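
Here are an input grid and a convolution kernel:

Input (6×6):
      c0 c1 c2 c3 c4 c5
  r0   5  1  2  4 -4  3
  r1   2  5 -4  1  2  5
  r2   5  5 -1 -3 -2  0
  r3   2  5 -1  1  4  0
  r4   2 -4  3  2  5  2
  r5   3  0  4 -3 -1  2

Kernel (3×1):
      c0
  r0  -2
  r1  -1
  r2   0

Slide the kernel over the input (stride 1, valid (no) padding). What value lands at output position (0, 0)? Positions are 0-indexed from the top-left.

The receptive field on the input at this output position is [5 / 2 / 5]. Elementwise product with the kernel and sum: 5·-2 + 2·-1.

-12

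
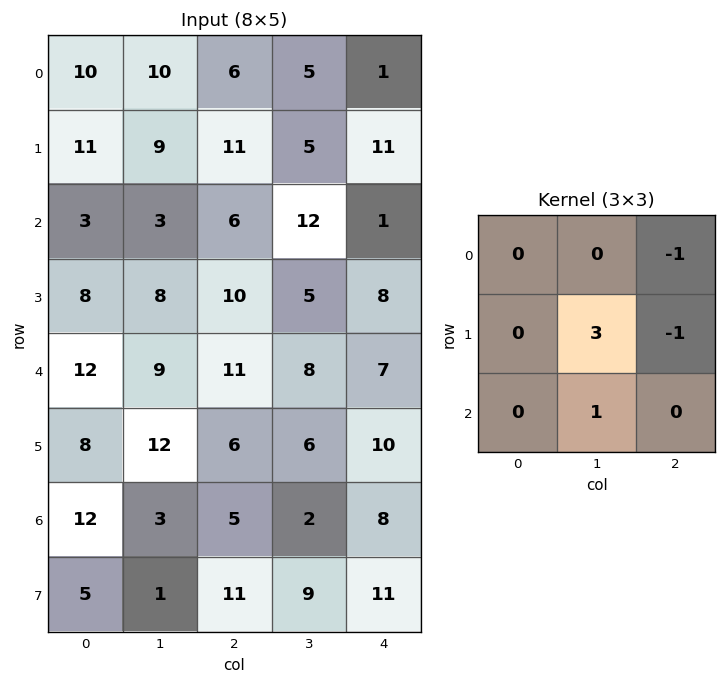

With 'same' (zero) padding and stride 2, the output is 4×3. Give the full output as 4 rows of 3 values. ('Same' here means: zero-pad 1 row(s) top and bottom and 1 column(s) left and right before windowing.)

31 24 14
5 11 11
27 26 31
26 18 35

Output[0,0]: The receptive field on the zero-padded input at this output position is [0 0 0 / 0 10 10 / 0 11 9]. Elementwise product with the kernel and sum: 0·-1 + 10·3 + 10·-1 + 11·1.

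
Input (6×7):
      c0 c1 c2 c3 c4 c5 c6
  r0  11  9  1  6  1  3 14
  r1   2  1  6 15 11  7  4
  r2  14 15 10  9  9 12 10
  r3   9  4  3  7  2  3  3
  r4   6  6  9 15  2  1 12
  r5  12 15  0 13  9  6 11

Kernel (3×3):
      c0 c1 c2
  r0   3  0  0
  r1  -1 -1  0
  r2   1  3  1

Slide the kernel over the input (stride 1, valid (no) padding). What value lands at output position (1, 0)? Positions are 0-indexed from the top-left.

The receptive field on the input at this output position is [2 1 6 / 14 15 10 / 9 4 3]. Elementwise product with the kernel and sum: 2·3 + 14·-1 + 15·-1 + 9·1 + 4·3 + 3·1.

1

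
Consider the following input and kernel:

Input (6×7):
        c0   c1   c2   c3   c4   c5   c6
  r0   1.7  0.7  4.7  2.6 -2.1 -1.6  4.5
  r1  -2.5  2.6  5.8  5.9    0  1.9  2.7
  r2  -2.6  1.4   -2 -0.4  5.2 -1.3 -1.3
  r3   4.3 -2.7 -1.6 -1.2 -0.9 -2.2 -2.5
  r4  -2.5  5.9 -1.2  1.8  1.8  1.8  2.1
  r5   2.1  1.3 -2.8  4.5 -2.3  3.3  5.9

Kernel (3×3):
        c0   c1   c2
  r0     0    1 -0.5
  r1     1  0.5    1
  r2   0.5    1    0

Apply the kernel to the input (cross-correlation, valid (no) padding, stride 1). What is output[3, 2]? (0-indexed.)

3.85

The receptive field on the input at this output position is [-1.6 -1.2 -0.9 / -1.2 1.8 1.8 / -2.8 4.5 -2.3]. Elementwise product with the kernel and sum: -1.2·1 + -0.9·-0.5 + -1.2·1 + 1.8·0.5 + 1.8·1 + -2.8·0.5 + 4.5·1.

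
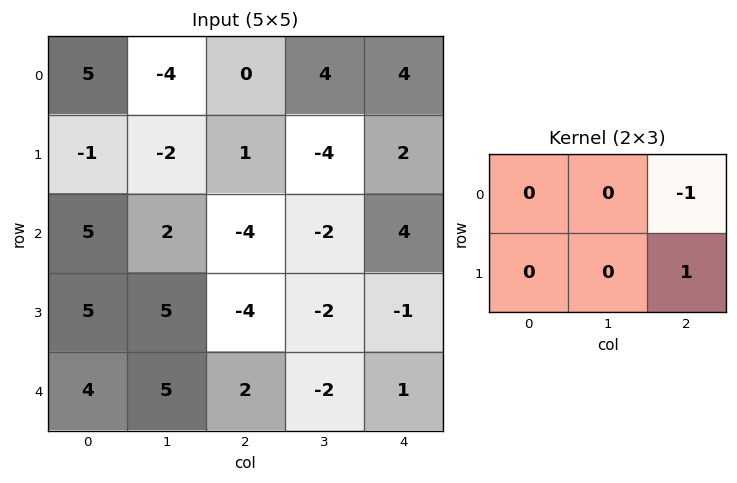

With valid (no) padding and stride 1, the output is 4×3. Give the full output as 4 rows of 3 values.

1 -8 -2
-5 2 2
0 0 -5
6 0 2

Output[0,0]: The receptive field on the input at this output position is [5 -4 0 / -1 -2 1]. Elementwise product with the kernel and sum: 0·-1 + 1·1.
Output[0,1]: The receptive field on the input at this output position is [-4 0 4 / -2 1 -4]. Elementwise product with the kernel and sum: 4·-1 + -4·1.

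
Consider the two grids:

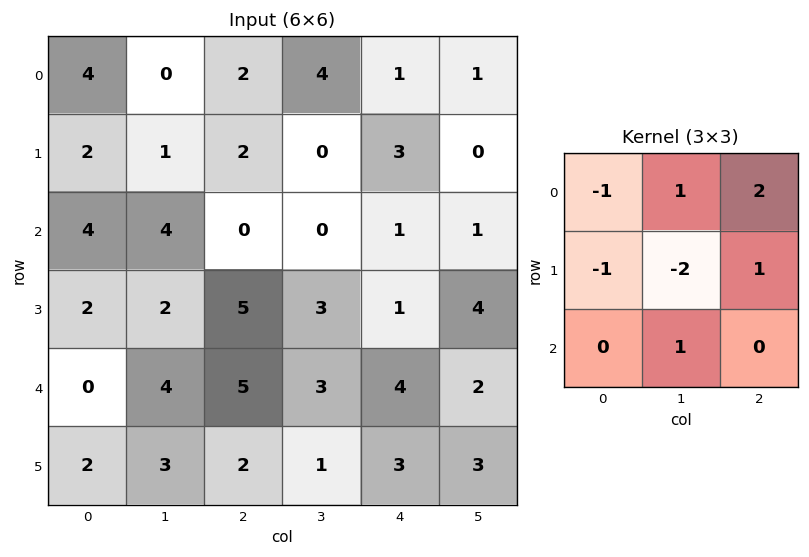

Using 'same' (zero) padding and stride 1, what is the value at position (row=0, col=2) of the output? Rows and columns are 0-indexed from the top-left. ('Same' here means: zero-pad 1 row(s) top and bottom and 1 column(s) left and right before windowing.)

The receptive field on the zero-padded input at this output position is [0 0 0 / 0 2 4 / 1 2 0]. Elementwise product with the kernel and sum: 0·-1 + 0·1 + 0·2 + 0·-1 + 2·-2 + 4·1 + 2·1.

2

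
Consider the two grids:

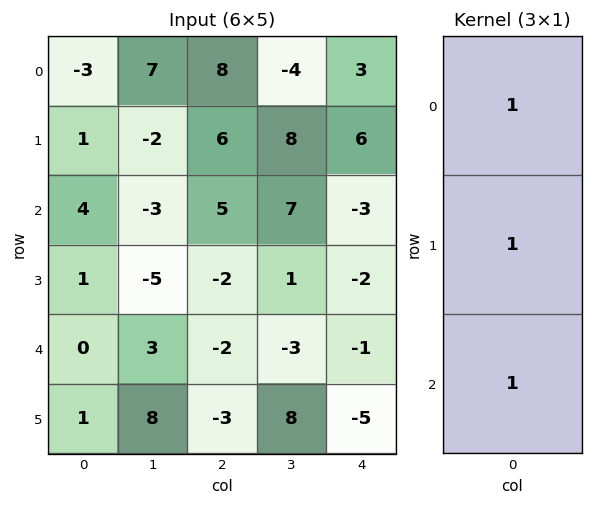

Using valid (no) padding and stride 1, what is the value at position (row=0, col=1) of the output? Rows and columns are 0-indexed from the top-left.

The receptive field on the input at this output position is [7 / -2 / -3]. Elementwise product with the kernel and sum: 7·1 + -2·1 + -3·1.

2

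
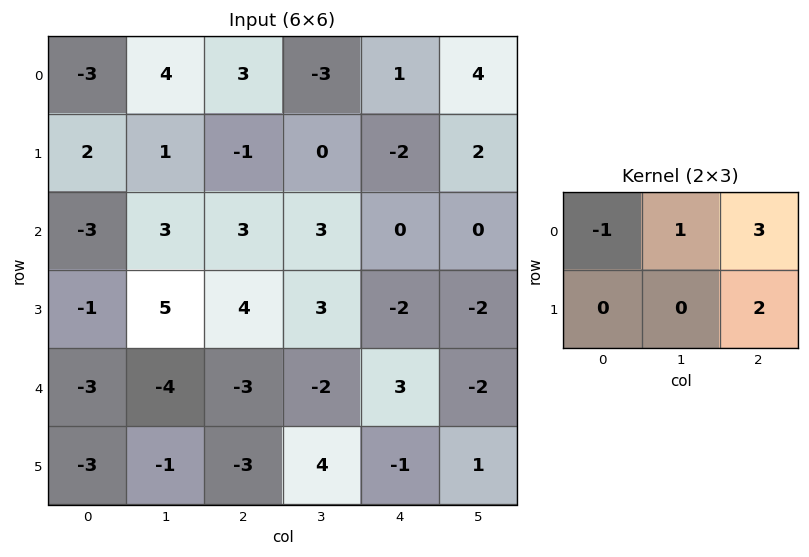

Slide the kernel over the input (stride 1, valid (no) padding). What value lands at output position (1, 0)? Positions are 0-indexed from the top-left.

2

The receptive field on the input at this output position is [2 1 -1 / -3 3 3]. Elementwise product with the kernel and sum: 2·-1 + 1·1 + -1·3 + 3·2.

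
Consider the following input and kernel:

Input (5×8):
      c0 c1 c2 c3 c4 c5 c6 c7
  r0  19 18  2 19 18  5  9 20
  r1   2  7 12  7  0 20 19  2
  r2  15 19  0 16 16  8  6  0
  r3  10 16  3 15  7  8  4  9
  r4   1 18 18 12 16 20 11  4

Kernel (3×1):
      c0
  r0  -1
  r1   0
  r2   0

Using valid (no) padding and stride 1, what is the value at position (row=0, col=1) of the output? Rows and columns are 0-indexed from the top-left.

The receptive field on the input at this output position is [18 / 7 / 19]. Elementwise product with the kernel and sum: 18·-1.

-18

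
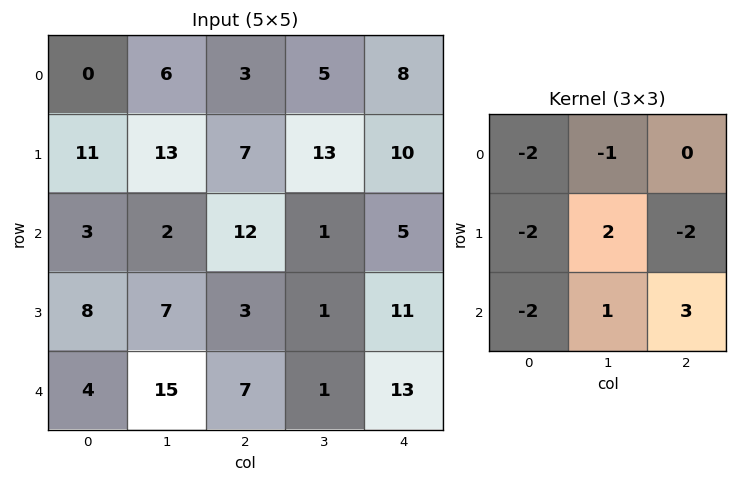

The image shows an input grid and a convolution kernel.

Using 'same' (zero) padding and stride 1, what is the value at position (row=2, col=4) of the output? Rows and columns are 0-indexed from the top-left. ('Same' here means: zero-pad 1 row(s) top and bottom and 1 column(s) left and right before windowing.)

The receptive field on the zero-padded input at this output position is [13 10 0 / 1 5 0 / 1 11 0]. Elementwise product with the kernel and sum: 13·-2 + 10·-1 + 1·-2 + 5·2 + 0·-2 + 1·-2 + 11·1 + 0·3.

-19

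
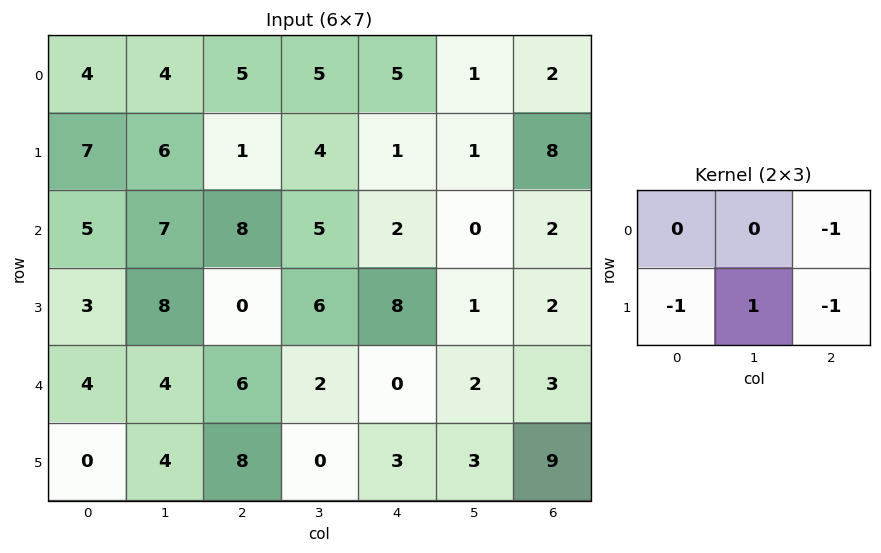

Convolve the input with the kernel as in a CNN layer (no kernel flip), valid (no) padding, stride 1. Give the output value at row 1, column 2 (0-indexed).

-6

The receptive field on the input at this output position is [1 4 1 / 8 5 2]. Elementwise product with the kernel and sum: 1·-1 + 8·-1 + 5·1 + 2·-1.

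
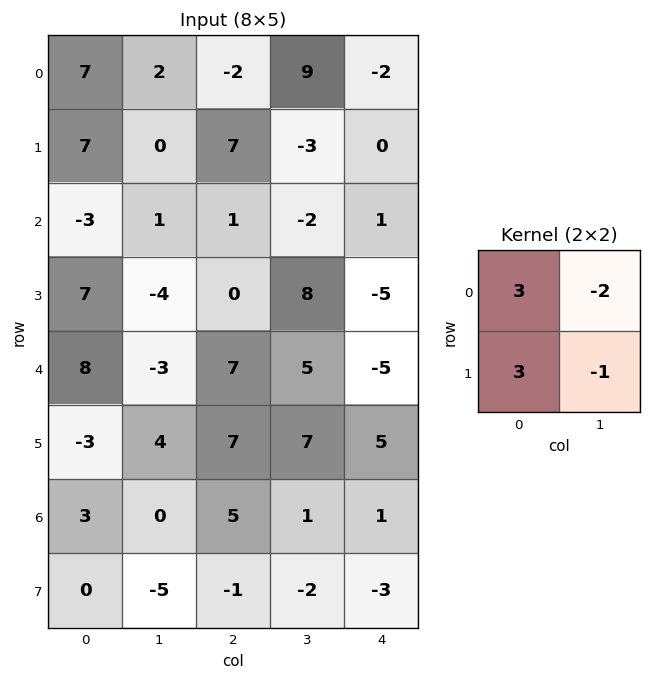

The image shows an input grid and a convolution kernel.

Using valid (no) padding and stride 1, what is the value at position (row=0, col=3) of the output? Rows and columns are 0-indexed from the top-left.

The receptive field on the input at this output position is [9 -2 / -3 0]. Elementwise product with the kernel and sum: 9·3 + -2·-2 + -3·3 + 0·-1.

22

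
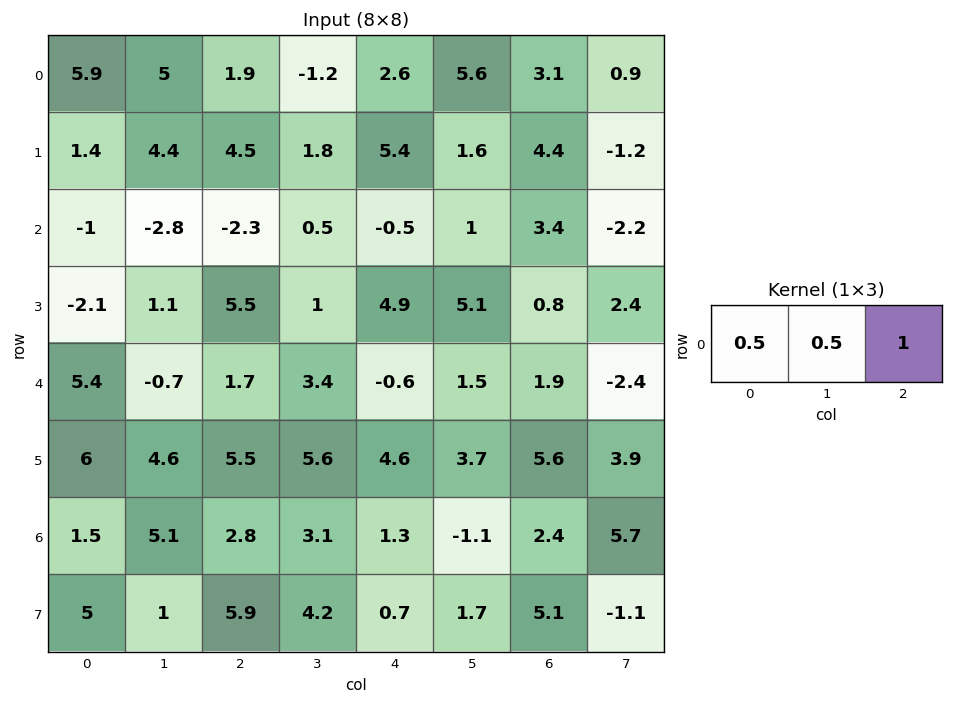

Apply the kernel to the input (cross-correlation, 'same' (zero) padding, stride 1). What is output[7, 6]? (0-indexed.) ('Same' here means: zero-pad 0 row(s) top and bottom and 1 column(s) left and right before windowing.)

2.3

The receptive field on the zero-padded input at this output position is [1.7 5.1 -1.1]. Elementwise product with the kernel and sum: 1.7·0.5 + 5.1·0.5 + -1.1·1.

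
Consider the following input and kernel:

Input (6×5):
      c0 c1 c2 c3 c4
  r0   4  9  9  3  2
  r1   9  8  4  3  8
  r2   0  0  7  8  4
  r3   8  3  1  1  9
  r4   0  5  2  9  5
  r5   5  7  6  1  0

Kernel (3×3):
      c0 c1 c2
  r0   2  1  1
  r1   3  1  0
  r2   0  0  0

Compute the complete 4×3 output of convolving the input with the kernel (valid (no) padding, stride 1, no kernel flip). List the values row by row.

Output[0,0]: The receptive field on the input at this output position is [4 9 9 / 9 8 4 / 0 0 7]. Elementwise product with the kernel and sum: 4·2 + 9·1 + 9·1 + 9·3 + 8·1.

61 58 38
30 30 48
34 25 30
25 25 27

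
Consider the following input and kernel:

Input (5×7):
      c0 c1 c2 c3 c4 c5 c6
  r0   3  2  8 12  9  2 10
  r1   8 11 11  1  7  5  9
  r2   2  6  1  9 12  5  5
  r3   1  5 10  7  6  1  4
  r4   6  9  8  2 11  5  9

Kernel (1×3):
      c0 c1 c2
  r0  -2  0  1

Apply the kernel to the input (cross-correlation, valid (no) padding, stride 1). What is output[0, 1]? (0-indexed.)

8

The receptive field on the input at this output position is [2 8 12]. Elementwise product with the kernel and sum: 2·-2 + 12·1.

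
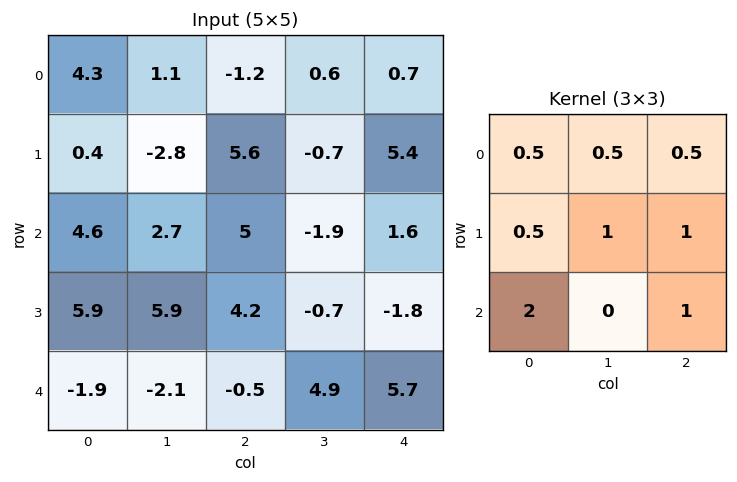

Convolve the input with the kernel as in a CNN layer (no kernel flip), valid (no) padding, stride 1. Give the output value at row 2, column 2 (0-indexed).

The receptive field on the input at this output position is [5 -1.9 1.6 / 4.2 -0.7 -1.8 / -0.5 4.9 5.7]. Elementwise product with the kernel and sum: 5·0.5 + -1.9·0.5 + 1.6·0.5 + 4.2·0.5 + -0.7·1 + -1.8·1 + -0.5·2 + 5.7·1.

6.65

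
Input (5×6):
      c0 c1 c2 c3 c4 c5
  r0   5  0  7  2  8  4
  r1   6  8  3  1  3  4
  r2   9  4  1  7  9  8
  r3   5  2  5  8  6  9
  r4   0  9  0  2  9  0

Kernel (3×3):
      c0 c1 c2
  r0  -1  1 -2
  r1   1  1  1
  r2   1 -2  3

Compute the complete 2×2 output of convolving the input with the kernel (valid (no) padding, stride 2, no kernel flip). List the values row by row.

2 0
-13 30

Output[0,0]: The receptive field on the input at this output position is [5 0 7 / 6 8 3 / 9 4 1]. Elementwise product with the kernel and sum: 5·-1 + 0·1 + 7·-2 + 6·1 + 8·1 + 3·1 + 9·1 + 4·-2 + 1·3.
Output[0,1]: The receptive field on the input at this output position is [7 2 8 / 3 1 3 / 1 7 9]. Elementwise product with the kernel and sum: 7·-1 + 2·1 + 8·-2 + 3·1 + 1·1 + 3·1 + 1·1 + 7·-2 + 9·3.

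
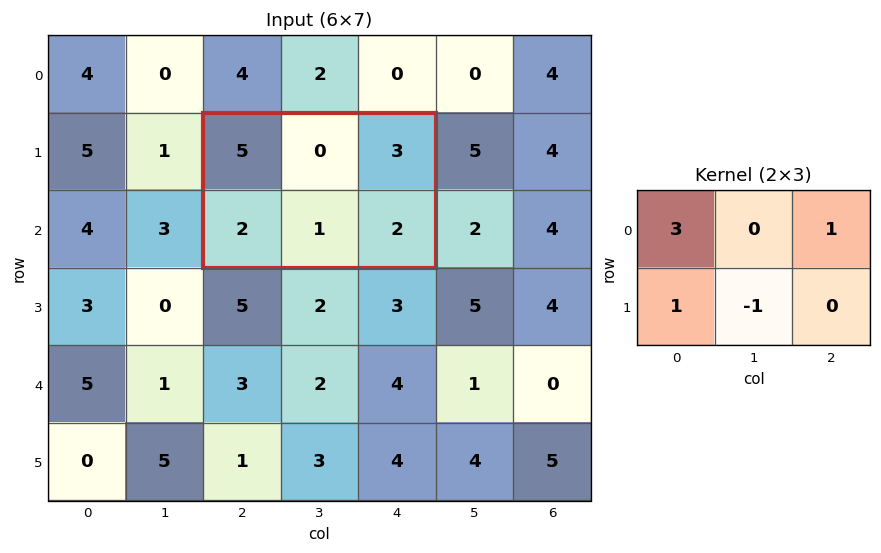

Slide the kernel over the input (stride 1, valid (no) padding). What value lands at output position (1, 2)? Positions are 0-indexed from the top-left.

19

The receptive field on the input at this output position is [5 0 3 / 2 1 2]. Elementwise product with the kernel and sum: 5·3 + 3·1 + 2·1 + 1·-1.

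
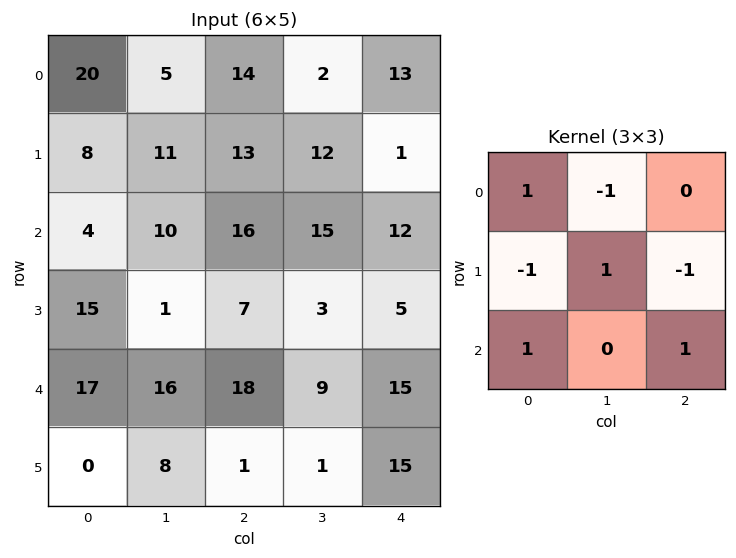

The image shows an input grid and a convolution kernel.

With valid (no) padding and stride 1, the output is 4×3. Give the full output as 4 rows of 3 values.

Output[0,0]: The receptive field on the input at this output position is [20 5 14 / 8 11 13 / 4 10 16]. Elementwise product with the kernel and sum: 20·1 + 5·-1 + 8·-1 + 11·1 + 13·-1 + 4·1 + 16·1.
Output[0,1]: The receptive field on the input at this output position is [5 14 2 / 11 13 12 / 10 16 15]. Elementwise product with the kernel and sum: 5·1 + 14·-1 + 11·-1 + 13·1 + 12·-1 + 10·1 + 15·1.

25 6 38
9 -7 0
8 22 25
-4 -4 -4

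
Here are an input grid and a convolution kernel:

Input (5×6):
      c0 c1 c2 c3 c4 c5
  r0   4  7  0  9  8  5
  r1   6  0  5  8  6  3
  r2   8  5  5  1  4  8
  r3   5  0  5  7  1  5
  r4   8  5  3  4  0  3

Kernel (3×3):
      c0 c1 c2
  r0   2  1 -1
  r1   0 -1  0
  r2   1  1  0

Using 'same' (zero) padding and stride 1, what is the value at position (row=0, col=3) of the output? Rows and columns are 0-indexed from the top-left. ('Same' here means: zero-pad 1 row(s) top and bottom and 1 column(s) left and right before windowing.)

4

The receptive field on the zero-padded input at this output position is [0 0 0 / 0 9 8 / 5 8 6]. Elementwise product with the kernel and sum: 0·2 + 0·1 + 0·-1 + 9·-1 + 5·1 + 8·1.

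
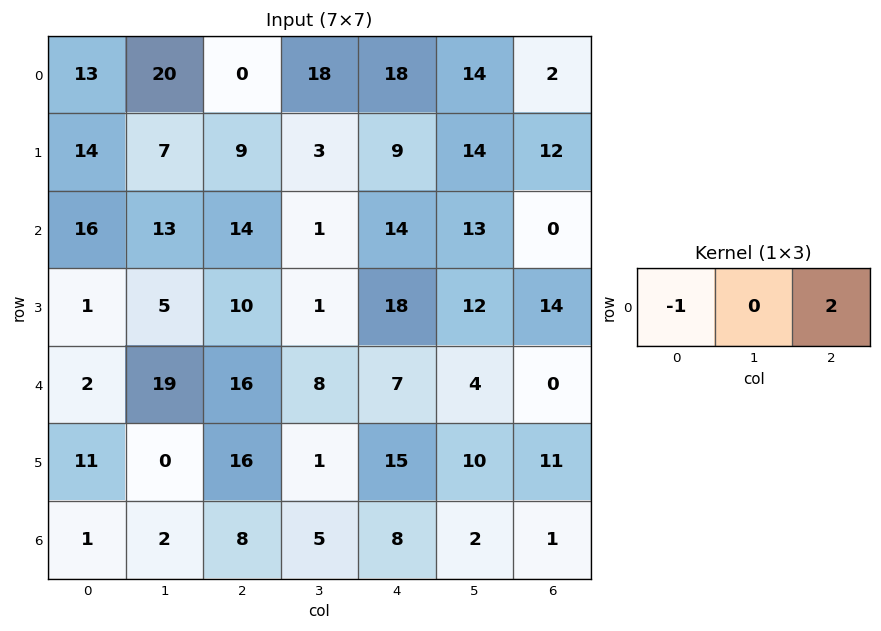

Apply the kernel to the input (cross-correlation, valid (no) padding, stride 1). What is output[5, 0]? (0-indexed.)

21

The receptive field on the input at this output position is [11 0 16]. Elementwise product with the kernel and sum: 11·-1 + 16·2.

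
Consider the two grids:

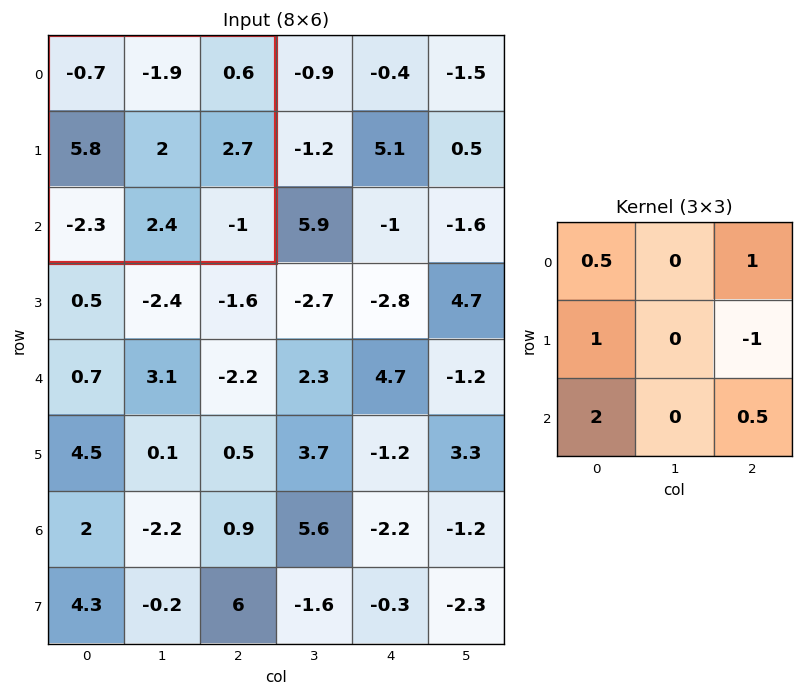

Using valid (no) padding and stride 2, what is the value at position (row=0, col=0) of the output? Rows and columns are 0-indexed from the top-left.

-1.75

The receptive field on the input at this output position is [-0.7 -1.9 0.6 / 5.8 2 2.7 / -2.3 2.4 -1]. Elementwise product with the kernel and sum: -0.7·0.5 + 0.6·1 + 5.8·1 + 2.7·-1 + -2.3·2 + -1·0.5.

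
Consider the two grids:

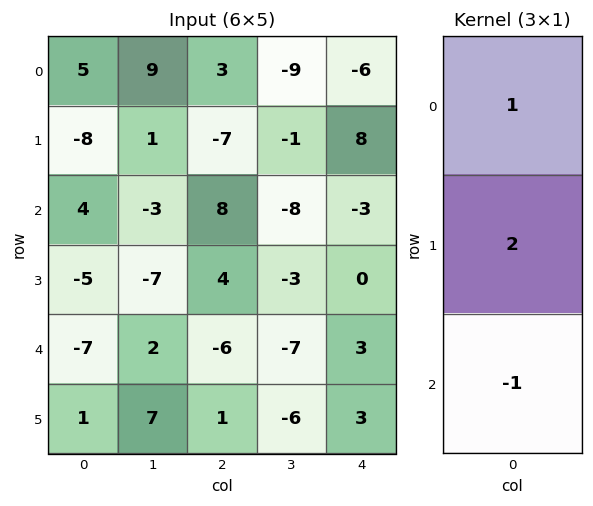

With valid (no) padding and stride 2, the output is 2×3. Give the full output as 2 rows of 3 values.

-15 -19 13
1 22 -6

Output[0,0]: The receptive field on the input at this output position is [5 / -8 / 4]. Elementwise product with the kernel and sum: 5·1 + -8·2 + 4·-1.
Output[0,1]: The receptive field on the input at this output position is [3 / -7 / 8]. Elementwise product with the kernel and sum: 3·1 + -7·2 + 8·-1.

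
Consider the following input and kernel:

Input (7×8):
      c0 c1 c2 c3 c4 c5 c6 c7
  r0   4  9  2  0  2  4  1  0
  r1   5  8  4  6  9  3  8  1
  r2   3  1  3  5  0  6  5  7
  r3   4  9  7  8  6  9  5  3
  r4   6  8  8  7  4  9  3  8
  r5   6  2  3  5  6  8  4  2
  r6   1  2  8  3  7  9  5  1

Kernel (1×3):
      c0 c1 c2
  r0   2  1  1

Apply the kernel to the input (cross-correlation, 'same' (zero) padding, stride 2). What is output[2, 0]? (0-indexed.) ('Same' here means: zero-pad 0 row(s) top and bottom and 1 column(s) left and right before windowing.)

The receptive field on the zero-padded input at this output position is [0 6 8]. Elementwise product with the kernel and sum: 0·2 + 6·1 + 8·1.

14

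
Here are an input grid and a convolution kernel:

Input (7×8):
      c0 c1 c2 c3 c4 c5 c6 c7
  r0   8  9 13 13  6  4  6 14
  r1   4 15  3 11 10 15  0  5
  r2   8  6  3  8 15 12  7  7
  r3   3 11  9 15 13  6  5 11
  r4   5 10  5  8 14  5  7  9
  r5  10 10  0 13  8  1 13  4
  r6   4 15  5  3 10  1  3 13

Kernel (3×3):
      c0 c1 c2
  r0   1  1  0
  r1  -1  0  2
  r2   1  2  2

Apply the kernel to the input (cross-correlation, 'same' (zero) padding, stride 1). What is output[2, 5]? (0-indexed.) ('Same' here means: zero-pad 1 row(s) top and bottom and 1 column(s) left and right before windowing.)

59

The receptive field on the zero-padded input at this output position is [10 15 0 / 15 12 7 / 13 6 5]. Elementwise product with the kernel and sum: 10·1 + 15·1 + 15·-1 + 7·2 + 13·1 + 6·2 + 5·2.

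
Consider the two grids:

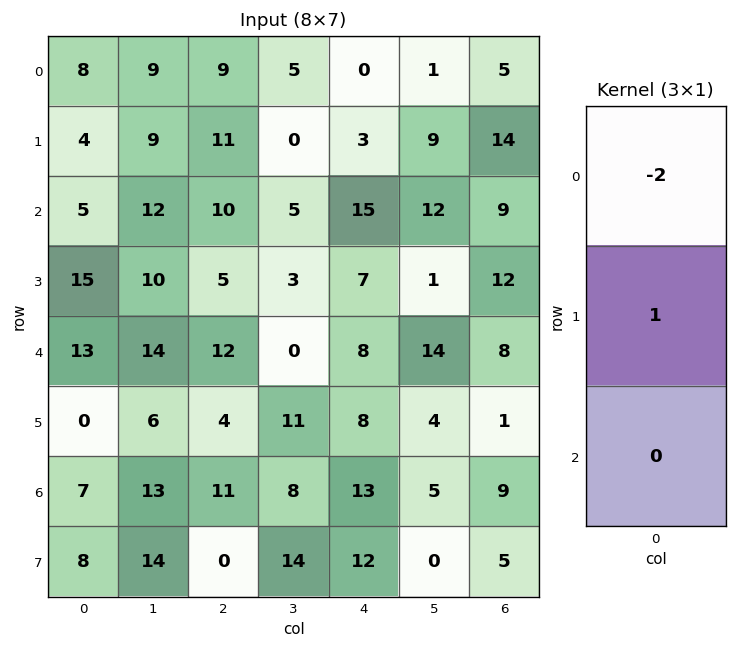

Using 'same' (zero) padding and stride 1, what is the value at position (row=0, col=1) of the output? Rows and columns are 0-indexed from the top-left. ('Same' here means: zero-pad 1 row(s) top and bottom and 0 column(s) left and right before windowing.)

9

The receptive field on the zero-padded input at this output position is [0 / 9 / 9]. Elementwise product with the kernel and sum: 0·-2 + 9·1.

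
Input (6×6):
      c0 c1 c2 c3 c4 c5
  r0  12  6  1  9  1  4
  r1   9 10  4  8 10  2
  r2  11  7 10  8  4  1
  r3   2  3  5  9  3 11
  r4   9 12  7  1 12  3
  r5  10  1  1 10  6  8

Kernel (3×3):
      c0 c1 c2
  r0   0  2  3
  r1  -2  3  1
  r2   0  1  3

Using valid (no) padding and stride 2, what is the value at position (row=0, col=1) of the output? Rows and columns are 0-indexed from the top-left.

67

The receptive field on the input at this output position is [1 9 1 / 4 8 10 / 10 8 4]. Elementwise product with the kernel and sum: 9·2 + 1·3 + 4·-2 + 8·3 + 10·1 + 8·1 + 4·3.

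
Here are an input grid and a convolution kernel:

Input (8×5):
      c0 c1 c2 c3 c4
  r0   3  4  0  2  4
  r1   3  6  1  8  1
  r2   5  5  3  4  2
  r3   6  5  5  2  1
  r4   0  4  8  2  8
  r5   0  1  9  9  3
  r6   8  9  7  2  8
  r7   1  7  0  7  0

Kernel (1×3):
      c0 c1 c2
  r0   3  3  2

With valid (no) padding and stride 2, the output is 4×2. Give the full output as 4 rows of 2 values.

21 14
36 25
28 46
65 43

Output[0,0]: The receptive field on the input at this output position is [3 4 0]. Elementwise product with the kernel and sum: 3·3 + 4·3 + 0·2.
Output[0,1]: The receptive field on the input at this output position is [0 2 4]. Elementwise product with the kernel and sum: 0·3 + 2·3 + 4·2.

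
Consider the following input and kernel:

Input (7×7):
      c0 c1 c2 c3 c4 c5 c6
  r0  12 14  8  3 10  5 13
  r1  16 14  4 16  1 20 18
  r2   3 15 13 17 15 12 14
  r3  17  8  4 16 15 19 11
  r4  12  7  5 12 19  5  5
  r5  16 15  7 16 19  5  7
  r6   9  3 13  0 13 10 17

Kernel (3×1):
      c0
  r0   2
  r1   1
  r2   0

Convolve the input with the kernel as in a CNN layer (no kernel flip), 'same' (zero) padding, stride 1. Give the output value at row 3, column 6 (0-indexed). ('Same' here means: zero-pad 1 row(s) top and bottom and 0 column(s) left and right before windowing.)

The receptive field on the zero-padded input at this output position is [14 / 11 / 5]. Elementwise product with the kernel and sum: 14·2 + 11·1.

39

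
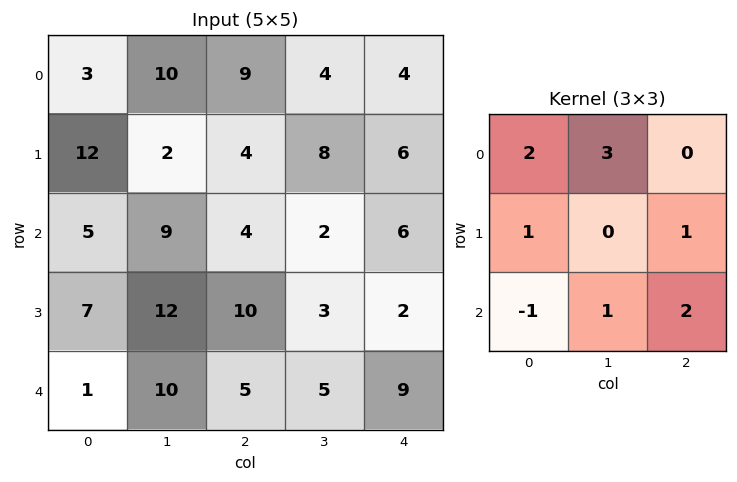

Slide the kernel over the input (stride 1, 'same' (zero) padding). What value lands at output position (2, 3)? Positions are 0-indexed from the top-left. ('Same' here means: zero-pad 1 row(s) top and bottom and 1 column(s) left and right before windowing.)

The receptive field on the zero-padded input at this output position is [4 8 6 / 4 2 6 / 10 3 2]. Elementwise product with the kernel and sum: 4·2 + 8·3 + 4·1 + 6·1 + 10·-1 + 3·1 + 2·2.

39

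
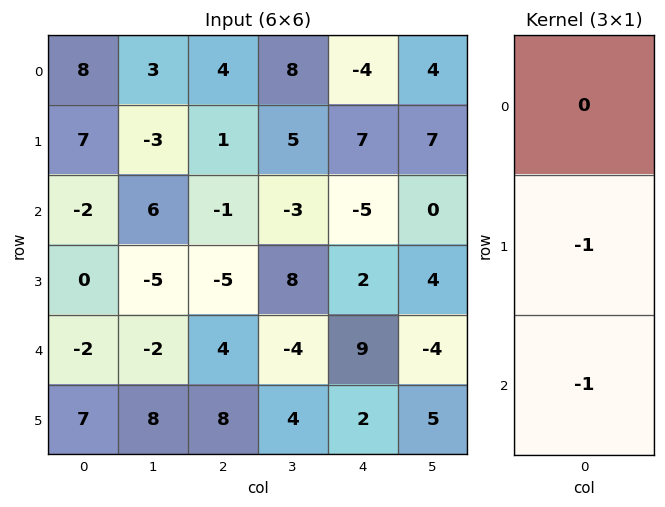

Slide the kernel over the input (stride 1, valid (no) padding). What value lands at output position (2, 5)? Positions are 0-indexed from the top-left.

0

The receptive field on the input at this output position is [0 / 4 / -4]. Elementwise product with the kernel and sum: 4·-1 + -4·-1.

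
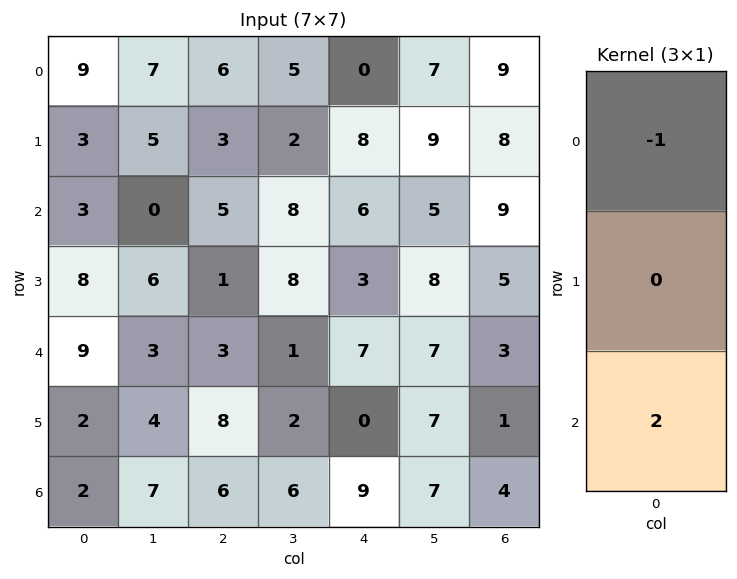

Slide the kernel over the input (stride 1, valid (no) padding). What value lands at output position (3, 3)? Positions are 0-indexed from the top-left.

-4

The receptive field on the input at this output position is [8 / 1 / 2]. Elementwise product with the kernel and sum: 8·-1 + 2·2.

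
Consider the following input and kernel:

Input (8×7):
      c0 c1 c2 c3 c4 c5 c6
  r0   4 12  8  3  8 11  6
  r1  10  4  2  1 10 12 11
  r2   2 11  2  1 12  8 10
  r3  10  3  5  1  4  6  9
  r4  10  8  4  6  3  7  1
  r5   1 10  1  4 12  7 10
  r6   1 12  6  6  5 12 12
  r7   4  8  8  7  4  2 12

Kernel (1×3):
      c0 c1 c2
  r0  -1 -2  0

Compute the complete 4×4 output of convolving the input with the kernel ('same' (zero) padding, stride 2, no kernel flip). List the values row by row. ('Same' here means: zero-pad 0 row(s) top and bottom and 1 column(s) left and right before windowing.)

Output[0,0]: The receptive field on the zero-padded input at this output position is [0 4 12]. Elementwise product with the kernel and sum: 0·-1 + 4·-2.

-8 -28 -19 -23
-4 -15 -25 -28
-20 -16 -12 -9
-2 -24 -16 -36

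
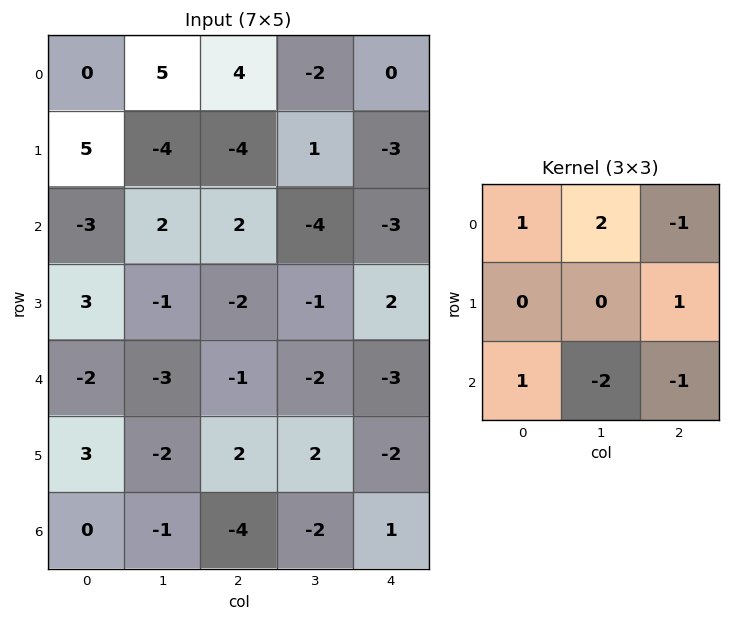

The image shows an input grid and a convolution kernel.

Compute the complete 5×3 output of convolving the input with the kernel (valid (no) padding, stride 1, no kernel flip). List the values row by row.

-7 18 10
10 -13 -4
2 10 5
7 -14 -9
1 8 -5

Output[0,0]: The receptive field on the input at this output position is [0 5 4 / 5 -4 -4 / -3 2 2]. Elementwise product with the kernel and sum: 0·1 + 5·2 + 4·-1 + -4·1 + -3·1 + 2·-2 + 2·-1.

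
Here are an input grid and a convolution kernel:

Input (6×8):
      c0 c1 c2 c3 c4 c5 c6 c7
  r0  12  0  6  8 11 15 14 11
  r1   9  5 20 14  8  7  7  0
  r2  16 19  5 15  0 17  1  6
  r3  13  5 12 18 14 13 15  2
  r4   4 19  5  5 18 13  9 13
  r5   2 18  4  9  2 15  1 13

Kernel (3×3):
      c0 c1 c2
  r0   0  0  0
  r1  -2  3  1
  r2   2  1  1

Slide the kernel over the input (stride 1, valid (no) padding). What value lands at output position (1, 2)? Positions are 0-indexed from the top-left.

The receptive field on the input at this output position is [20 14 8 / 5 15 0 / 12 18 14]. Elementwise product with the kernel and sum: 5·-2 + 15·3 + 0·1 + 12·2 + 18·1 + 14·1.

91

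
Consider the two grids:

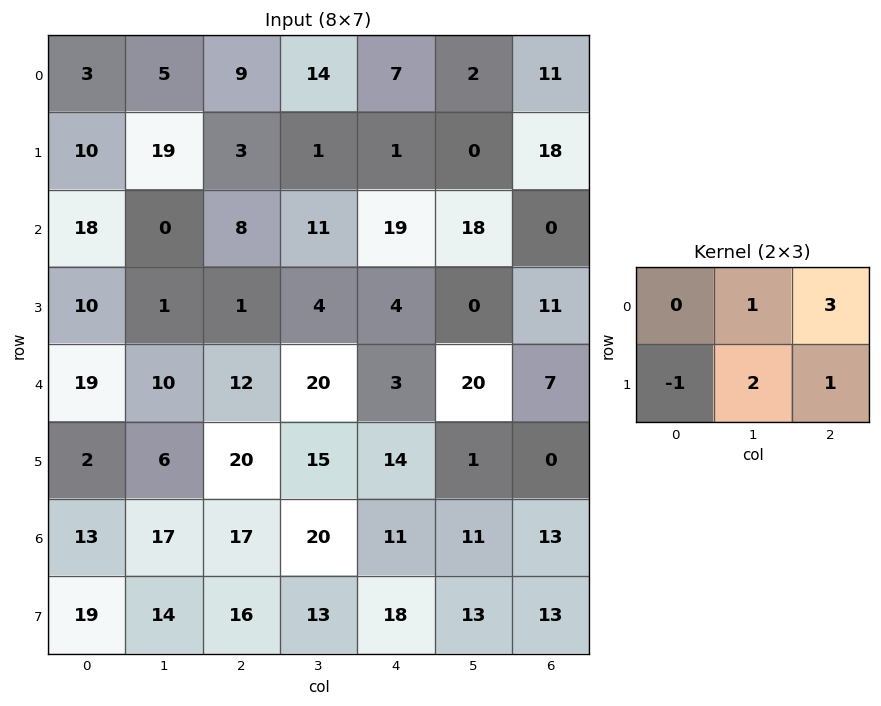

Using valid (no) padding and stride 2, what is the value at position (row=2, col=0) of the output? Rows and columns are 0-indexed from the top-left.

The receptive field on the input at this output position is [19 10 12 / 2 6 20]. Elementwise product with the kernel and sum: 10·1 + 12·3 + 2·-1 + 6·2 + 20·1.

76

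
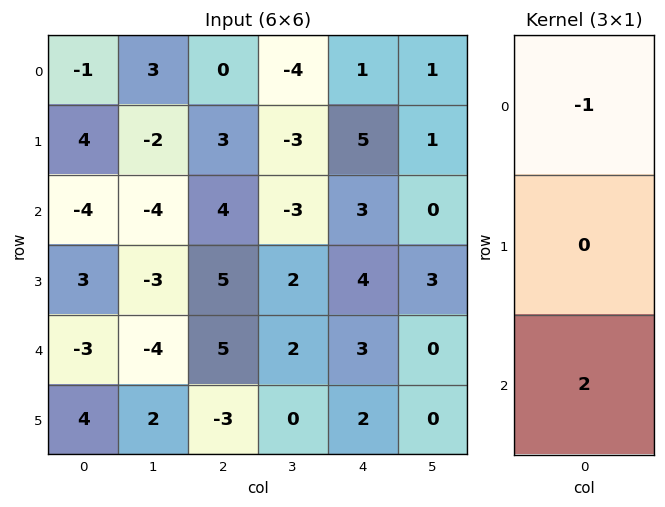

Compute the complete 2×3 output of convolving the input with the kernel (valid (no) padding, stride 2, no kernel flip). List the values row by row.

-7 8 5
-2 6 3

Output[0,0]: The receptive field on the input at this output position is [-1 / 4 / -4]. Elementwise product with the kernel and sum: -1·-1 + -4·2.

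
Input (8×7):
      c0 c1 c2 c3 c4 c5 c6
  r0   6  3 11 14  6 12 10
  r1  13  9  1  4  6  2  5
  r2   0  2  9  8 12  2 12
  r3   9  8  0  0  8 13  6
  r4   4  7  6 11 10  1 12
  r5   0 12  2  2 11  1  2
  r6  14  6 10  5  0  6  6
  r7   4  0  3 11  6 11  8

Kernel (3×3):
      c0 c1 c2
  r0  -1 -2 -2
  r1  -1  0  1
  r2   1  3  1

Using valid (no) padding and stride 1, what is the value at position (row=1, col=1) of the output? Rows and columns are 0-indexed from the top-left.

-5

The receptive field on the input at this output position is [9 1 4 / 2 9 8 / 8 0 0]. Elementwise product with the kernel and sum: 9·-1 + 1·-2 + 4·-2 + 2·-1 + 8·1 + 8·1 + 0·3 + 0·1.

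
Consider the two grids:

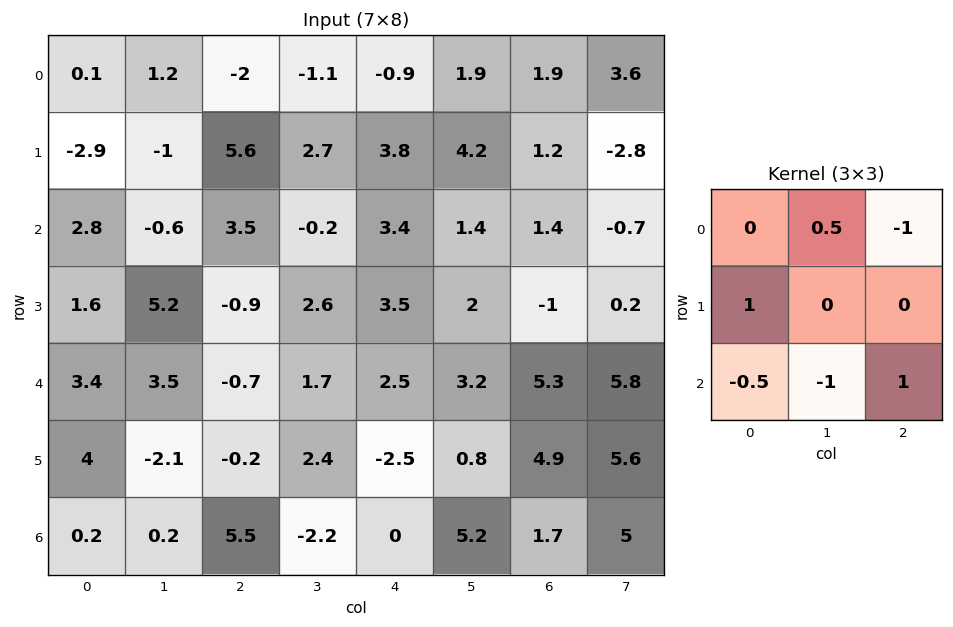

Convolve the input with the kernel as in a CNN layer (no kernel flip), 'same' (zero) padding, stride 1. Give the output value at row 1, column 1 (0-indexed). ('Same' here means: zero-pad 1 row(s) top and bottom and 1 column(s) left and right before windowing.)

2.4

The receptive field on the zero-padded input at this output position is [0.1 1.2 -2 / -2.9 -1 5.6 / 2.8 -0.6 3.5]. Elementwise product with the kernel and sum: 1.2·0.5 + -2·-1 + -2.9·1 + 2.8·-0.5 + -0.6·-1 + 3.5·1.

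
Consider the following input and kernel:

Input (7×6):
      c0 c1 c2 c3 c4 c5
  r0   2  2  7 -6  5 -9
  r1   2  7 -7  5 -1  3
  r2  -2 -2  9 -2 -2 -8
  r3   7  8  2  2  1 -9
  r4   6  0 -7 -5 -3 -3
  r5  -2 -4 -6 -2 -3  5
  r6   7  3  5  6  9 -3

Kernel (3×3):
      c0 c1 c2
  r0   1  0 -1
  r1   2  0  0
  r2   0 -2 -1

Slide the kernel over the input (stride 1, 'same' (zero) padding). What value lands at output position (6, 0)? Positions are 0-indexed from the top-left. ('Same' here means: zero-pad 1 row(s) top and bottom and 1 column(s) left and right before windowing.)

The receptive field on the zero-padded input at this output position is [0 -2 -4 / 0 7 3 / 0 0 0]. Elementwise product with the kernel and sum: 0·1 + -4·-1 + 0·2 + 0·-2 + 0·-1.

4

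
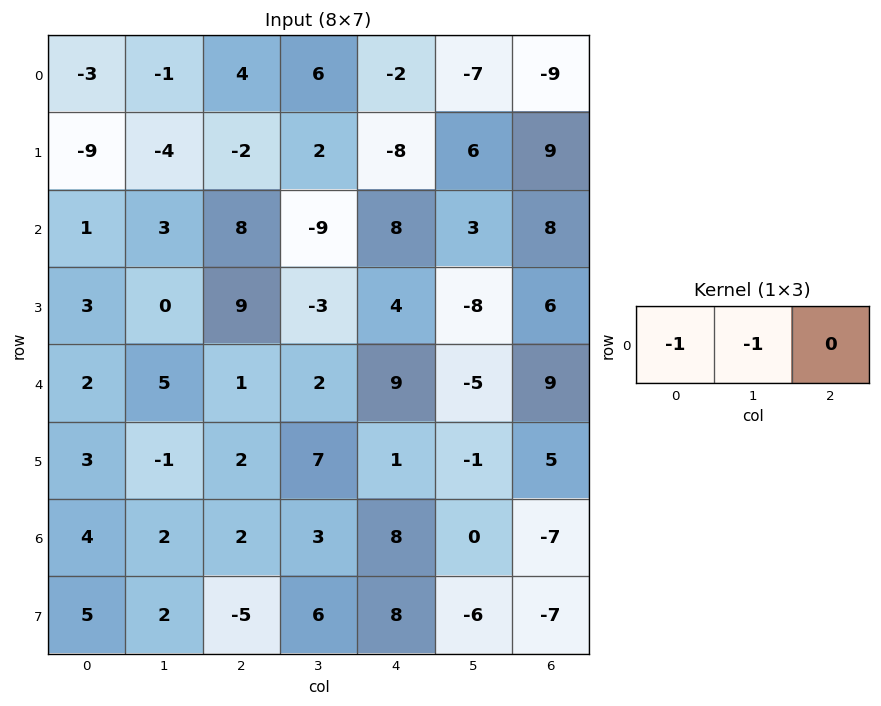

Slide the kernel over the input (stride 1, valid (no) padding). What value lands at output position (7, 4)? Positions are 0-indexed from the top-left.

-2

The receptive field on the input at this output position is [8 -6 -7]. Elementwise product with the kernel and sum: 8·-1 + -6·-1.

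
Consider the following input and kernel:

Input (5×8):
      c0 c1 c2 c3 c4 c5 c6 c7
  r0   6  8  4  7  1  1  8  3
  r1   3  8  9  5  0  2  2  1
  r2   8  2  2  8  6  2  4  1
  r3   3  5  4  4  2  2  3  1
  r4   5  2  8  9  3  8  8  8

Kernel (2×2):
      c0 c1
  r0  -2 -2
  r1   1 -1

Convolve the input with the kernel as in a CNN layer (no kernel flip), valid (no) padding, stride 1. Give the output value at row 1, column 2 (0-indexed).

The receptive field on the input at this output position is [9 5 / 2 8]. Elementwise product with the kernel and sum: 9·-2 + 5·-2 + 2·1 + 8·-1.

-34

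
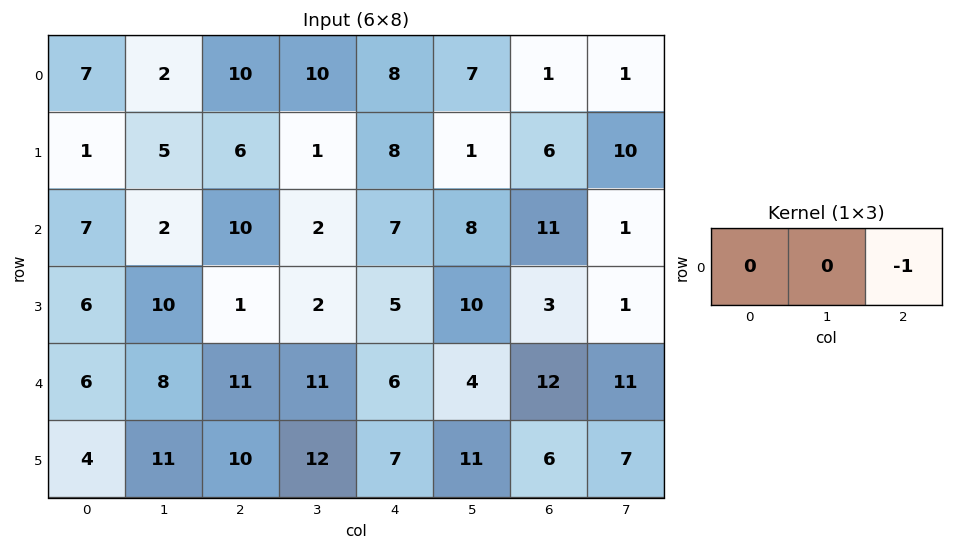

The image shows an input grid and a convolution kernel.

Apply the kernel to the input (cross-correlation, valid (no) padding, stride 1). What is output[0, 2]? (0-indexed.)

The receptive field on the input at this output position is [10 10 8]. Elementwise product with the kernel and sum: 8·-1.

-8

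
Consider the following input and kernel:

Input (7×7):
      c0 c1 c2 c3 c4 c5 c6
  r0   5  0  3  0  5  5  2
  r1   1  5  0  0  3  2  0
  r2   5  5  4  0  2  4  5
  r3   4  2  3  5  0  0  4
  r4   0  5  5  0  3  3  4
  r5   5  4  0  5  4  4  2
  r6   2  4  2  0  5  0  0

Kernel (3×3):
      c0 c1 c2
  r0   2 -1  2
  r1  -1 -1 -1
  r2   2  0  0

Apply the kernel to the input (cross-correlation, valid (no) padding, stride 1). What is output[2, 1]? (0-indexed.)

6

The receptive field on the input at this output position is [5 4 0 / 2 3 5 / 5 5 0]. Elementwise product with the kernel and sum: 5·2 + 4·-1 + 0·2 + 2·-1 + 3·-1 + 5·-1 + 5·2.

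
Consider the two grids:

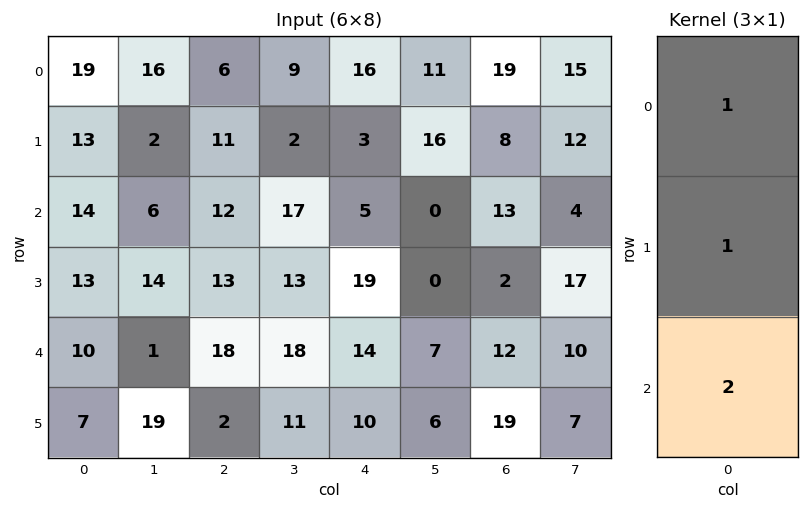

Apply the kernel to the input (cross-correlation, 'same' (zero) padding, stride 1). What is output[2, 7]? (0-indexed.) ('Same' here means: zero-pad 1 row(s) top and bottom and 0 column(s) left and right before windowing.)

50

The receptive field on the zero-padded input at this output position is [12 / 4 / 17]. Elementwise product with the kernel and sum: 12·1 + 4·1 + 17·2.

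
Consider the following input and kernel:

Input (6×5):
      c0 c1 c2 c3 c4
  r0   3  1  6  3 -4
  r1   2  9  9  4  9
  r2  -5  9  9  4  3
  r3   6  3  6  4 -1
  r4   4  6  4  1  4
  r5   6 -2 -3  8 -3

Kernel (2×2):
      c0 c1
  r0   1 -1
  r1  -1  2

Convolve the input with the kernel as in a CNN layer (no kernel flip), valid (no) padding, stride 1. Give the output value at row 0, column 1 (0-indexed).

The receptive field on the input at this output position is [1 6 / 9 9]. Elementwise product with the kernel and sum: 1·1 + 6·-1 + 9·-1 + 9·2.

4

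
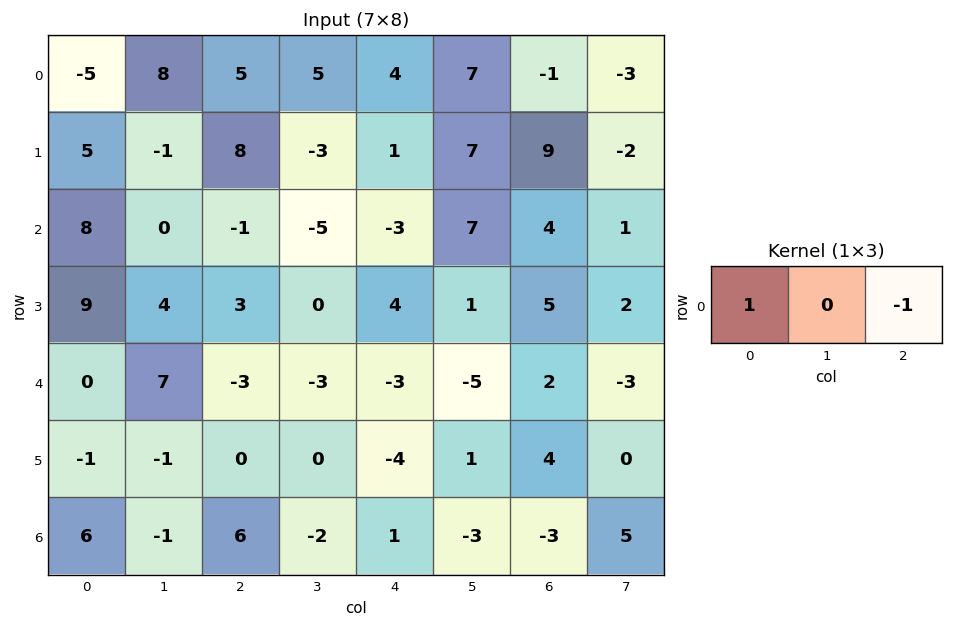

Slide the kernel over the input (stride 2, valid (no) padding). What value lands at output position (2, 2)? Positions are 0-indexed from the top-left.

-5

The receptive field on the input at this output position is [-3 -5 2]. Elementwise product with the kernel and sum: -3·1 + 2·-1.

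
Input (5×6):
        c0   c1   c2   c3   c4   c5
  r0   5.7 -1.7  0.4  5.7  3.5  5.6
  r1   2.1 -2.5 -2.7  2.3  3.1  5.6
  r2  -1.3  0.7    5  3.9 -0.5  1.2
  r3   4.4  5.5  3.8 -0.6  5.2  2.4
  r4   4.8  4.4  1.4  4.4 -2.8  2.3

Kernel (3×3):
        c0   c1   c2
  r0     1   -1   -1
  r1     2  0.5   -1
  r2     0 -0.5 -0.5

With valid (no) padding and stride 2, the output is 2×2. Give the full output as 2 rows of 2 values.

9.8 -17.85
-2.15 2.9

Output[0,0]: The receptive field on the input at this output position is [5.7 -1.7 0.4 / 2.1 -2.5 -2.7 / -1.3 0.7 5]. Elementwise product with the kernel and sum: 5.7·1 + -1.7·-1 + 0.4·-1 + 2.1·2 + -2.5·0.5 + -2.7·-1 + 0.7·-0.5 + 5·-0.5.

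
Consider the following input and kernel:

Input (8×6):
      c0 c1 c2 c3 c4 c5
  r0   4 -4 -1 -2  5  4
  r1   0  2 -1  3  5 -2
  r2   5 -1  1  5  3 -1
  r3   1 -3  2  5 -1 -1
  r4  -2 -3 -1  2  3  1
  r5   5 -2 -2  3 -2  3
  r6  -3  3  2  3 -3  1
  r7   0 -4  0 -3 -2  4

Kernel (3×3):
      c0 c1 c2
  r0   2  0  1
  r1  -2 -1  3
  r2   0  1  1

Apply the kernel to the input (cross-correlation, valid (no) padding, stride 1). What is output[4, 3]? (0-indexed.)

The receptive field on the input at this output position is [2 3 1 / 3 -2 3 / 3 -3 1]. Elementwise product with the kernel and sum: 2·2 + 1·1 + 3·-2 + -2·-1 + 3·3 + -3·1 + 1·1.

8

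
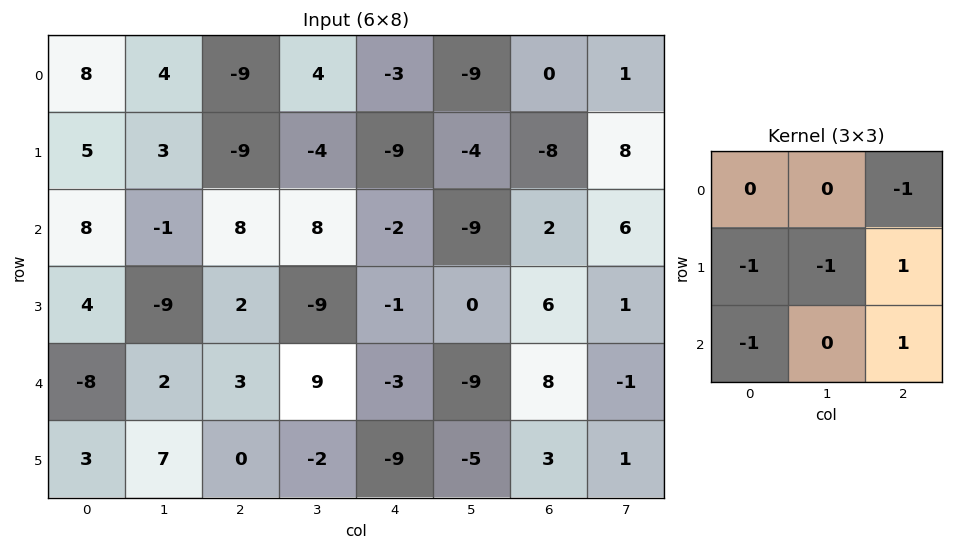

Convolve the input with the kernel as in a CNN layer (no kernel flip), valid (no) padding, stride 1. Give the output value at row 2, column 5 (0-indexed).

The receptive field on the input at this output position is [-9 2 6 / 0 6 1 / -9 8 -1]. Elementwise product with the kernel and sum: 6·-1 + 0·-1 + 6·-1 + 1·1 + -9·-1 + -1·1.

-3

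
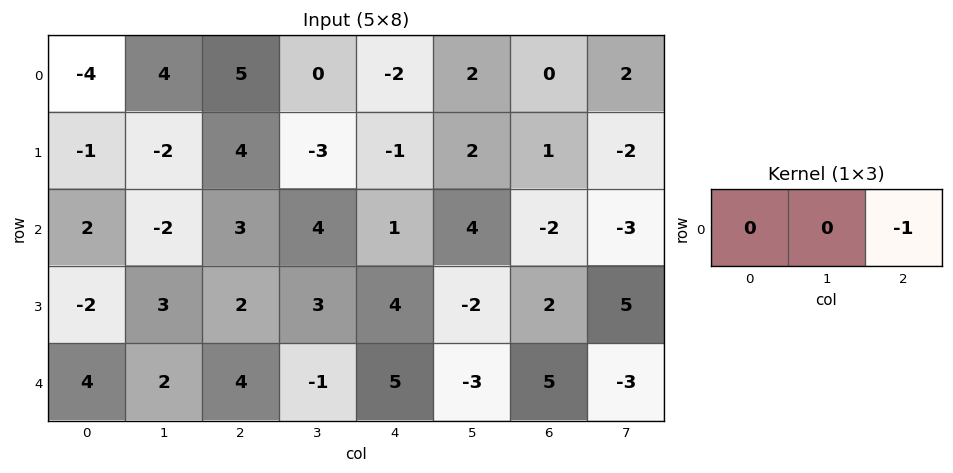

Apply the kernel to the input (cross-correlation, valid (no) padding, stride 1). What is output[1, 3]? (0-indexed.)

The receptive field on the input at this output position is [-3 -1 2]. Elementwise product with the kernel and sum: 2·-1.

-2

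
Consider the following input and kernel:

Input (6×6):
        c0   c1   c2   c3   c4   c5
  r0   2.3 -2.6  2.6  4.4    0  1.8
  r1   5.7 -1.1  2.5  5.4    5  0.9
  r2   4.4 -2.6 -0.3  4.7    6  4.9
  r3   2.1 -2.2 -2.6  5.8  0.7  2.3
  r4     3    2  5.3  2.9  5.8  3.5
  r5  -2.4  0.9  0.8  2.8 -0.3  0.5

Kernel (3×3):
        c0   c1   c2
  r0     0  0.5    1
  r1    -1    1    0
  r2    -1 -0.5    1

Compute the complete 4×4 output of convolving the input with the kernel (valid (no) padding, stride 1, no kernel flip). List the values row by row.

-8.9 16.75 9.05 -1.4
-8.65 18.25 13.1 0.85
-4.6 2.4 15.8 0.5
-1.95 9.3 -1.3 3.4

Output[0,0]: The receptive field on the input at this output position is [2.3 -2.6 2.6 / 5.7 -1.1 2.5 / 4.4 -2.6 -0.3]. Elementwise product with the kernel and sum: -2.6·0.5 + 2.6·1 + 5.7·-1 + -1.1·1 + 4.4·-1 + -2.6·-0.5 + -0.3·1.
Output[0,1]: The receptive field on the input at this output position is [-2.6 2.6 4.4 / -1.1 2.5 5.4 / -2.6 -0.3 4.7]. Elementwise product with the kernel and sum: 2.6·0.5 + 4.4·1 + -1.1·-1 + 2.5·1 + -2.6·-1 + -0.3·-0.5 + 4.7·1.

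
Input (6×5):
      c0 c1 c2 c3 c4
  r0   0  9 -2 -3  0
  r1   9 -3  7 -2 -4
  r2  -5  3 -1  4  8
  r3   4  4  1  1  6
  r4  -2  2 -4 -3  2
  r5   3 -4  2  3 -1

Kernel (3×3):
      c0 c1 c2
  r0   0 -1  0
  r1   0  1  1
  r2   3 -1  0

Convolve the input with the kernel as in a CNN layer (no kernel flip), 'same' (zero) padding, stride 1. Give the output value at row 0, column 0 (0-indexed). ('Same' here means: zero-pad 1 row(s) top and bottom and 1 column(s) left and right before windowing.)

0

The receptive field on the zero-padded input at this output position is [0 0 0 / 0 0 9 / 0 9 -3]. Elementwise product with the kernel and sum: 0·-1 + 0·1 + 9·1 + 0·3 + 9·-1.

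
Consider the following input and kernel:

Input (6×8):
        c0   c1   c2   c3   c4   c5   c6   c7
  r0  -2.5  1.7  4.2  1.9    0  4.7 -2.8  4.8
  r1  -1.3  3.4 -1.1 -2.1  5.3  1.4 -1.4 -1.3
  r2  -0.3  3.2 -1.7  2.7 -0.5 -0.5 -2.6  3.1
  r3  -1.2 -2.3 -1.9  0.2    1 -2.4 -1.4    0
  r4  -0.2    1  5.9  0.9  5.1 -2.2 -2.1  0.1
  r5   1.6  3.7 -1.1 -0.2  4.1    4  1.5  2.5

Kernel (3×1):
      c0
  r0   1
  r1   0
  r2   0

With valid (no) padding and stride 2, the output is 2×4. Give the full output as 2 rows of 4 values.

-2.5 4.2 0 -2.8
-0.3 -1.7 -0.5 -2.6

Output[0,0]: The receptive field on the input at this output position is [-2.5 / -1.3 / -0.3]. Elementwise product with the kernel and sum: -2.5·1.
Output[0,1]: The receptive field on the input at this output position is [4.2 / -1.1 / -1.7]. Elementwise product with the kernel and sum: 4.2·1.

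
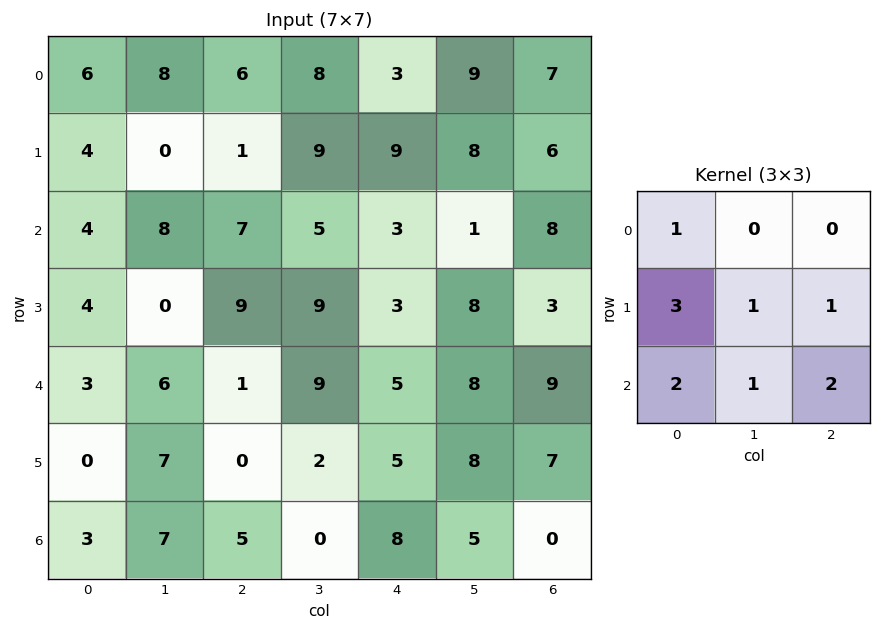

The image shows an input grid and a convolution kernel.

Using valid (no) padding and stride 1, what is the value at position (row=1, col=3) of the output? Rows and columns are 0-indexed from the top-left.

The receptive field on the input at this output position is [9 9 8 / 5 3 1 / 9 3 8]. Elementwise product with the kernel and sum: 9·1 + 5·3 + 3·1 + 1·1 + 9·2 + 3·1 + 8·2.

65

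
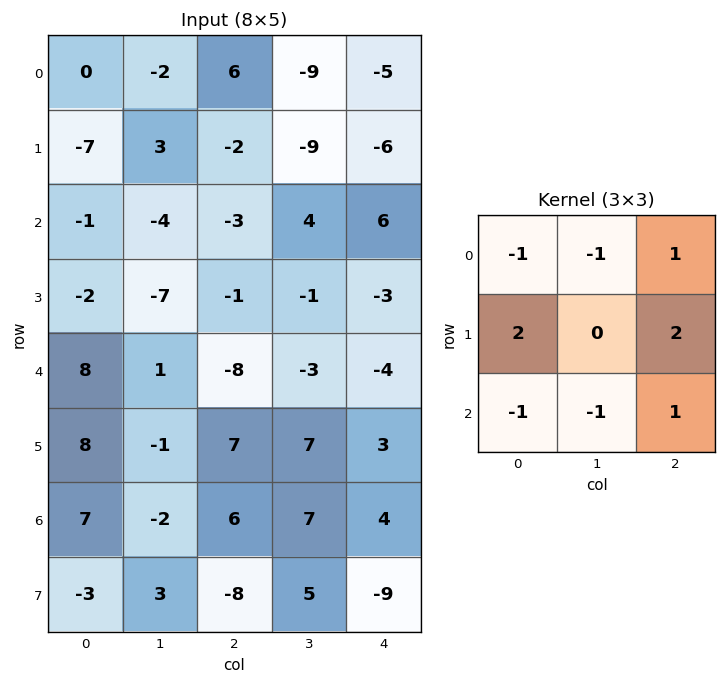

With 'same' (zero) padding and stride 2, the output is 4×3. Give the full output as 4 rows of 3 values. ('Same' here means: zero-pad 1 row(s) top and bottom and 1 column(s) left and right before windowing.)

Output[0,0]: The receptive field on the zero-padded input at this output position is [0 0 0 / 0 0 -2 / 0 -7 3]. Elementwise product with the kernel and sum: 0·-1 + 0·-1 + 0·1 + 0·2 + -2·2 + 0·-1 + -7·-1 + 3·1.

6 -32 -3
-3 -3 27
-12 4 -12
-7 21 8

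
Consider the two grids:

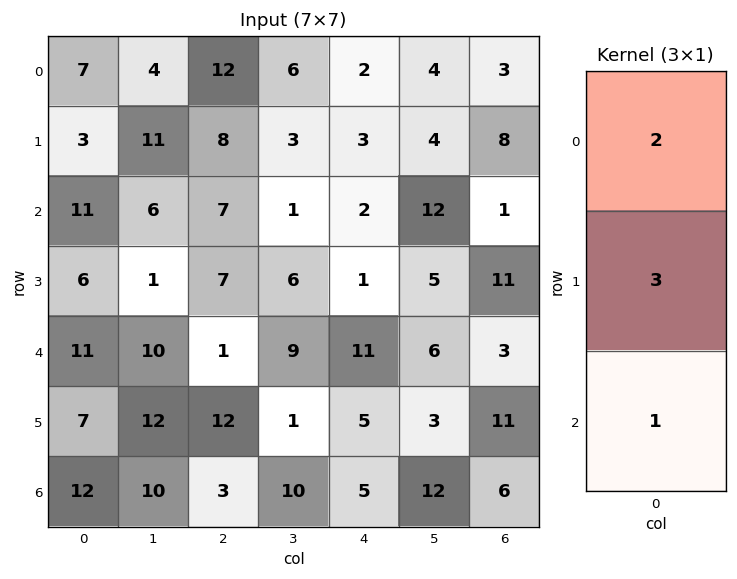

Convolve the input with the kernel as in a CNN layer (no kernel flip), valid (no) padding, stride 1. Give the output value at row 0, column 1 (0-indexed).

The receptive field on the input at this output position is [4 / 11 / 6]. Elementwise product with the kernel and sum: 4·2 + 11·3 + 6·1.

47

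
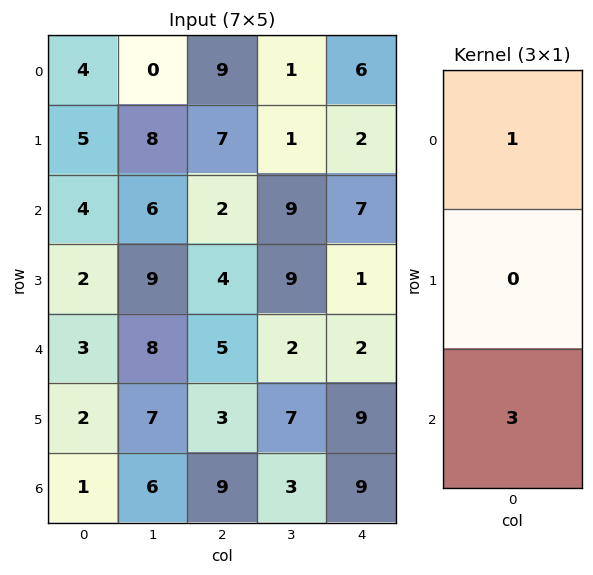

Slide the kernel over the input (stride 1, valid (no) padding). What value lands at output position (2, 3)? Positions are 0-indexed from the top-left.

15

The receptive field on the input at this output position is [9 / 9 / 2]. Elementwise product with the kernel and sum: 9·1 + 2·3.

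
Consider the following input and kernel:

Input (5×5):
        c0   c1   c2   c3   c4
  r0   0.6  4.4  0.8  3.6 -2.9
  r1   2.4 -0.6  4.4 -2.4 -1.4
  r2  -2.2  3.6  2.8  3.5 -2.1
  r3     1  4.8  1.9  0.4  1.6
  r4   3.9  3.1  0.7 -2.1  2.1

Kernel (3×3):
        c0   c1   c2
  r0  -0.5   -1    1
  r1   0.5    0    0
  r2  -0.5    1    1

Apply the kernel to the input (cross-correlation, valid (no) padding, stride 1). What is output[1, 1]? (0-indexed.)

The receptive field on the input at this output position is [-0.6 4.4 -2.4 / 3.6 2.8 3.5 / 4.8 1.9 0.4]. Elementwise product with the kernel and sum: -0.6·-0.5 + 4.4·-1 + -2.4·1 + 3.6·0.5 + 4.8·-0.5 + 1.9·1 + 0.4·1.

-4.8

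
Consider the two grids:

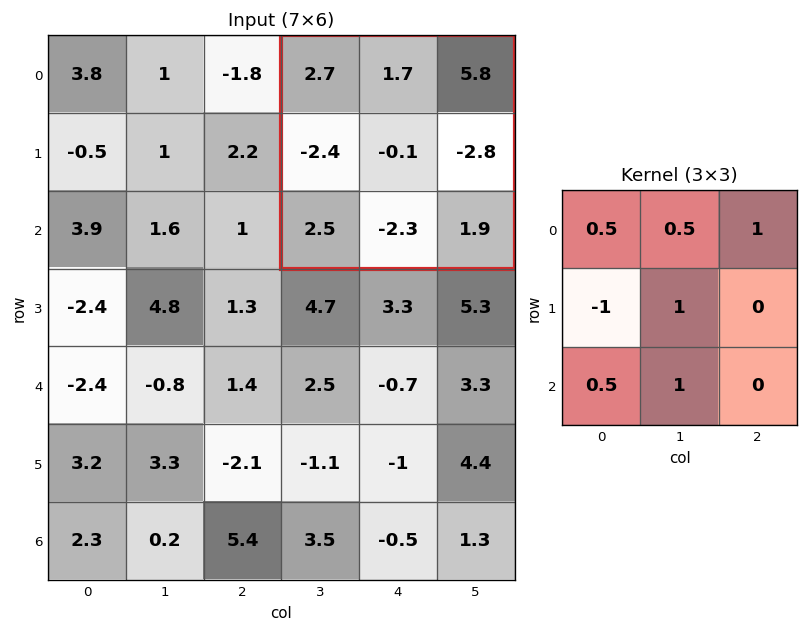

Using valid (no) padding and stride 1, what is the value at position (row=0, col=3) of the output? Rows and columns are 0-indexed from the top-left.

The receptive field on the input at this output position is [2.7 1.7 5.8 / -2.4 -0.1 -2.8 / 2.5 -2.3 1.9]. Elementwise product with the kernel and sum: 2.7·0.5 + 1.7·0.5 + 5.8·1 + -2.4·-1 + -0.1·1 + 2.5·0.5 + -2.3·1.

9.25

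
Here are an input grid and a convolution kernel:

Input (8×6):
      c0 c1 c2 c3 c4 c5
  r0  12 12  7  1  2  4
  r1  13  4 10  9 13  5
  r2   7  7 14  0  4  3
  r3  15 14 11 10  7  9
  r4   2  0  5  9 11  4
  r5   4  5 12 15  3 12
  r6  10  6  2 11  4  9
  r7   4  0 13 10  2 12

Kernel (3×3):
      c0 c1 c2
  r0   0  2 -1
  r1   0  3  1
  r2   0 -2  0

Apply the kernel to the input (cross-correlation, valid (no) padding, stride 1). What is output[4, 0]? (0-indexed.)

The receptive field on the input at this output position is [2 0 5 / 4 5 12 / 10 6 2]. Elementwise product with the kernel and sum: 0·2 + 5·-1 + 5·3 + 12·1 + 6·-2.

10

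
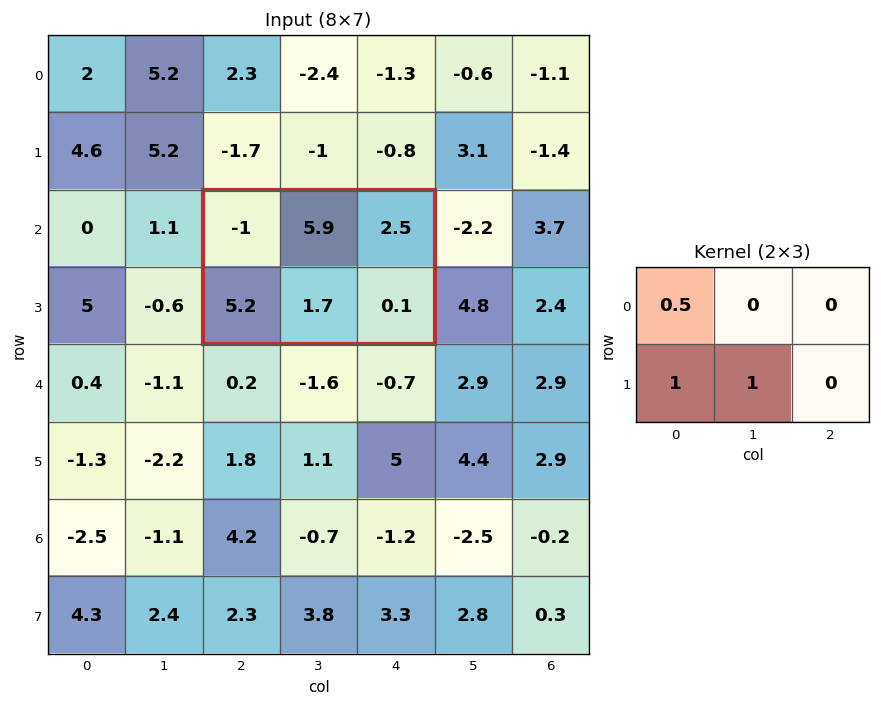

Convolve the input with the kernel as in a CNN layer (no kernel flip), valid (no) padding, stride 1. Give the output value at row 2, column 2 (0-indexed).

6.4

The receptive field on the input at this output position is [-1 5.9 2.5 / 5.2 1.7 0.1]. Elementwise product with the kernel and sum: -1·0.5 + 5.2·1 + 1.7·1.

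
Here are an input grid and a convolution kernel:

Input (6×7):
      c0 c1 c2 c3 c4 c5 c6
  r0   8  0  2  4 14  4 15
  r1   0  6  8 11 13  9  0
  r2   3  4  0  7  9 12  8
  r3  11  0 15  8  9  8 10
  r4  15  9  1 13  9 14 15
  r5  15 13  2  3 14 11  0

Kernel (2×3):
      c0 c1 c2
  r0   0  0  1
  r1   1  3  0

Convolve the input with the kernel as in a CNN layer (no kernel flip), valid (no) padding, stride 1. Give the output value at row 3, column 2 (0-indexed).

49

The receptive field on the input at this output position is [15 8 9 / 1 13 9]. Elementwise product with the kernel and sum: 9·1 + 1·1 + 13·3.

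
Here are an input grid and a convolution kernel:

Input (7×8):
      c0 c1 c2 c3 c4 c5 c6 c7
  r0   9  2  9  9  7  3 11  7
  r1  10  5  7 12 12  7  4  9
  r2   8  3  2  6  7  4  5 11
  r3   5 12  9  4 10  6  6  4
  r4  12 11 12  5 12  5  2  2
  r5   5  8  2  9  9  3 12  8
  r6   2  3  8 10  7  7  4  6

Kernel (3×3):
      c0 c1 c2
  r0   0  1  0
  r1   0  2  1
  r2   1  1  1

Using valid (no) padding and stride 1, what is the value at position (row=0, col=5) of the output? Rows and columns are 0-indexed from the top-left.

The receptive field on the input at this output position is [3 11 7 / 7 4 9 / 4 5 11]. Elementwise product with the kernel and sum: 11·1 + 4·2 + 9·1 + 4·1 + 5·1 + 11·1.

48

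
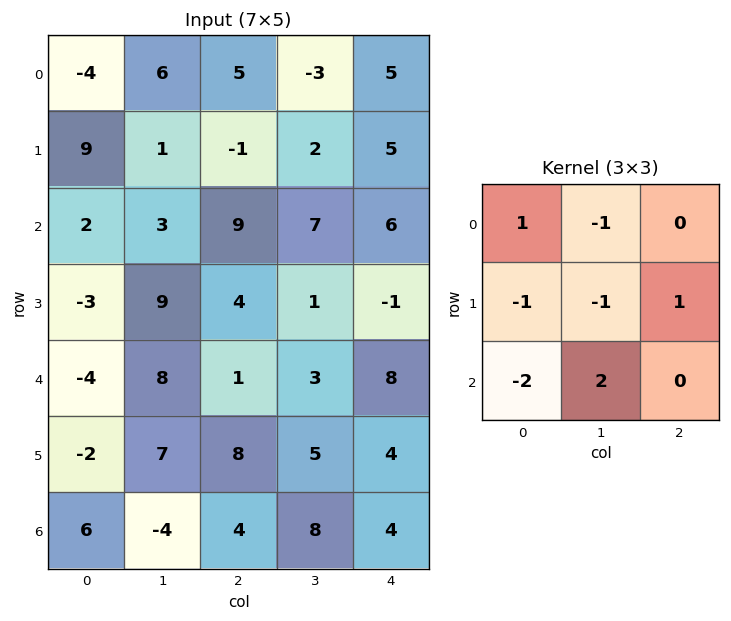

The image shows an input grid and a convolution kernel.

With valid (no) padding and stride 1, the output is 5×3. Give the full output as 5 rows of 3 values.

-19 15 8
36 -13 -19
21 -32 0
3 1 1
-29 13 -3

Output[0,0]: The receptive field on the input at this output position is [-4 6 5 / 9 1 -1 / 2 3 9]. Elementwise product with the kernel and sum: -4·1 + 6·-1 + 9·-1 + 1·-1 + -1·1 + 2·-2 + 3·2.
Output[0,1]: The receptive field on the input at this output position is [6 5 -3 / 1 -1 2 / 3 9 7]. Elementwise product with the kernel and sum: 6·1 + 5·-1 + 1·-1 + -1·-1 + 2·1 + 3·-2 + 9·2.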